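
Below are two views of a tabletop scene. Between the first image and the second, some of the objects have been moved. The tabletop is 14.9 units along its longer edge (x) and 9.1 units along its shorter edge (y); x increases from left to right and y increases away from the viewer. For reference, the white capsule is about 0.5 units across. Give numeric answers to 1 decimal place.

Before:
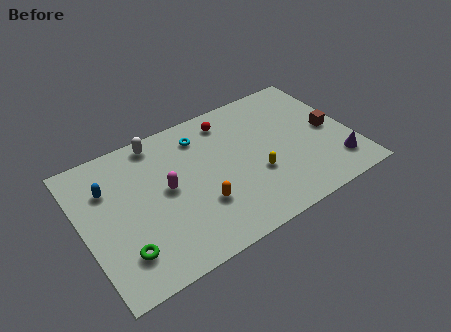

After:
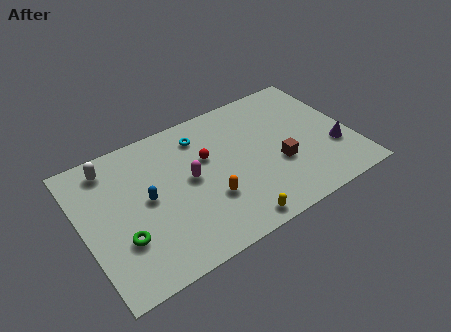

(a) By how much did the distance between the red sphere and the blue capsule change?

-3.4

They were about 7.0 units apart before and 3.6 after — 3.4 units closer together.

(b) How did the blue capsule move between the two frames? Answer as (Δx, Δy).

(1.9, -1.7)

The blue capsule started near (1.6, 6.4) and ended near (3.5, 4.7).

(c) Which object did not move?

the cyan torus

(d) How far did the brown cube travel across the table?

3.3

From (13.8, 4.4) to (10.7, 3.4), the brown cube covered √(3.1² + 1.0²) ≈ 3.3 units.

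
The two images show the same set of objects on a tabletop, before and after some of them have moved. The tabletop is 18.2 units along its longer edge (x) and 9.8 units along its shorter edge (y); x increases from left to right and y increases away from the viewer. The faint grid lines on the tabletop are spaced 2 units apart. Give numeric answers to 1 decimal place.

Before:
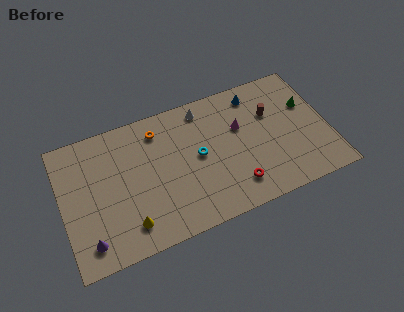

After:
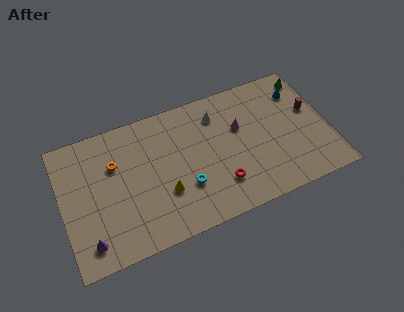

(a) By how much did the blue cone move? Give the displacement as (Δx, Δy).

(3.0, -0.8)

The blue cone was at about (13.6, 8.3) and moved to about (16.6, 7.5).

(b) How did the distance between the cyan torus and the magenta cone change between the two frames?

+1.9

They were about 3.2 units apart before and 5.1 after — 1.9 units further apart.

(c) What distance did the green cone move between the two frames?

2.1

The green cone was near (17.0, 6.3) before and (17.4, 8.4) after, so it travelled √(0.4² + 2.1²) ≈ 2.1 units.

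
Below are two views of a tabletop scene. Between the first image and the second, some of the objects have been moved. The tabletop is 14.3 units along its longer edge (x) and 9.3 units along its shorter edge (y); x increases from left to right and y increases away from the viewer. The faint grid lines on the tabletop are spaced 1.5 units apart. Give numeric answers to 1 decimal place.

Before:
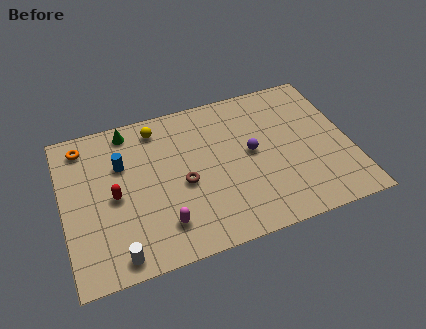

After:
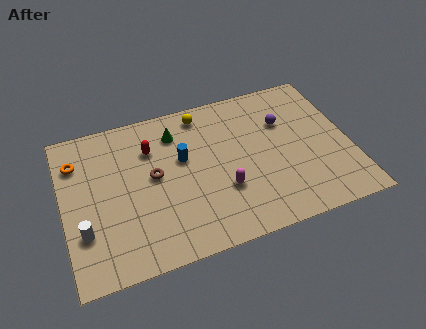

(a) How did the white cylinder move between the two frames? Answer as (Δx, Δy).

(-1.5, 1.8)

From the two frames, the white cylinder sits at roughly (2.4, 1.0) before and (0.9, 2.8) after.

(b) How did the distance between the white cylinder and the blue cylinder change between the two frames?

+0.6

The distance was about 5.2 in the first image and 5.8 in the second, so they moved 0.6 units further apart.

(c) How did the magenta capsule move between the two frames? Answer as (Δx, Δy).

(3.1, 1.1)

The magenta capsule started near (4.7, 2.0) and ended near (7.8, 3.1).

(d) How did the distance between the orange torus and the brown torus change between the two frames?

-1.8

The distance was about 6.0 in the first image and 4.2 in the second, so they moved 1.8 units closer together.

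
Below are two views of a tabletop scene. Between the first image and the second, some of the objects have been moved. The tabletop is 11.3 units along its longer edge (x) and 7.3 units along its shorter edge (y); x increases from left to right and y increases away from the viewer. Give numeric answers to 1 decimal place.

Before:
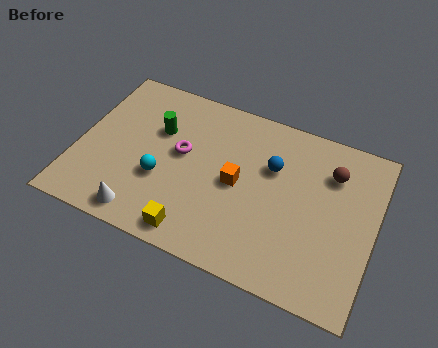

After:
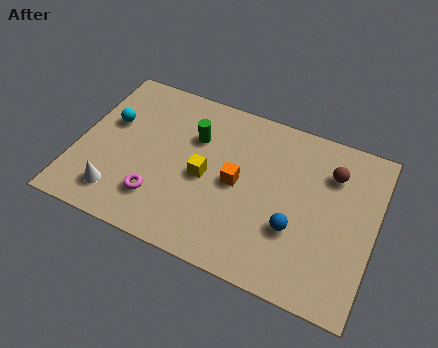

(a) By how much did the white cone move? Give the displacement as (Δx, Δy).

(-1.0, 0.5)

From the two frames, the white cone sits at roughly (2.8, 0.9) before and (1.8, 1.4) after.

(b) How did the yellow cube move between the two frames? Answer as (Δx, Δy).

(0.1, 2.5)

The yellow cube started near (4.8, 0.9) and ended near (4.9, 3.4).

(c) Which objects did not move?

the brown sphere and the orange cube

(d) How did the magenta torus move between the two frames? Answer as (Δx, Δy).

(-0.6, -2.3)

The magenta torus was at about (3.9, 4.1) and moved to about (3.3, 1.8).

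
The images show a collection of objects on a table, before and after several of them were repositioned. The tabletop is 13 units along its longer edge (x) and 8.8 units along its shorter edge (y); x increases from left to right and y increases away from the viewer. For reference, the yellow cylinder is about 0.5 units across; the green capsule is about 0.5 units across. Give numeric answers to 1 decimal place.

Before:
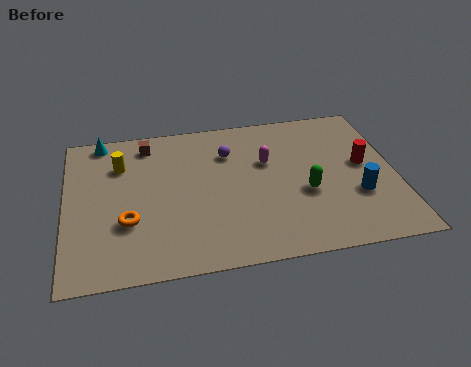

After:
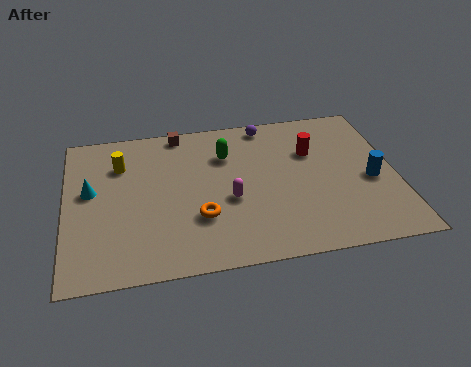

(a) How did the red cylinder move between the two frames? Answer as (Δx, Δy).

(-2.0, 1.1)

From the two frames, the red cylinder sits at roughly (11.8, 4.8) before and (9.8, 5.9) after.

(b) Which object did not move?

the yellow cylinder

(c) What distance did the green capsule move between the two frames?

4.1

The green capsule moved from about (9.4, 3.5) to (6.4, 6.3), a distance of √(3.0² + 2.8²) ≈ 4.1.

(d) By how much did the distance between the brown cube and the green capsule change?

-4.8

They were about 7.3 units apart before and 2.5 after — 4.8 units closer together.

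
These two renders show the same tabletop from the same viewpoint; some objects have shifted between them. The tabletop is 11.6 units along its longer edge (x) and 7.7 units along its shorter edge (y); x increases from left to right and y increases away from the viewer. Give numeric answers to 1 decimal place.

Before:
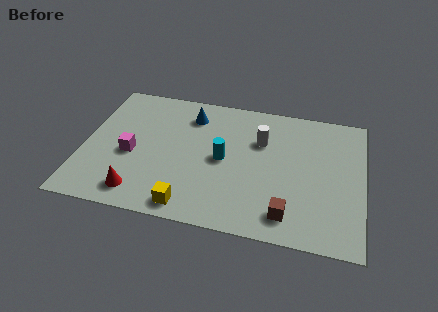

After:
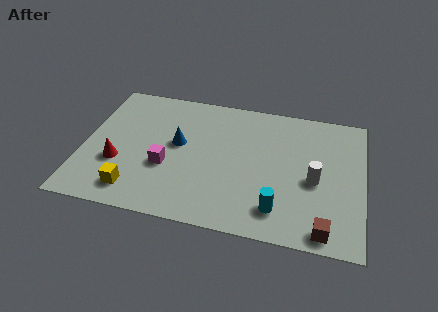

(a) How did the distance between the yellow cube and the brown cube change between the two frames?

+3.8

Before: roughly 4.0 units apart; after: 7.8. That's 3.8 units further apart.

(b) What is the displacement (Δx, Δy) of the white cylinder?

(2.3, -1.8)

The white cylinder started near (7.3, 5.2) and ended near (9.6, 3.4).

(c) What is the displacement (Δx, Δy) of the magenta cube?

(1.5, -0.4)

From the two frames, the magenta cube sits at roughly (2.0, 3.3) before and (3.5, 2.9) after.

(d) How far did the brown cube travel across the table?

1.6

From (8.6, 1.3) to (10.1, 0.8), the brown cube covered √(1.5² + 0.5²) ≈ 1.6 units.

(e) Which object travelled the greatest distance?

the cyan cylinder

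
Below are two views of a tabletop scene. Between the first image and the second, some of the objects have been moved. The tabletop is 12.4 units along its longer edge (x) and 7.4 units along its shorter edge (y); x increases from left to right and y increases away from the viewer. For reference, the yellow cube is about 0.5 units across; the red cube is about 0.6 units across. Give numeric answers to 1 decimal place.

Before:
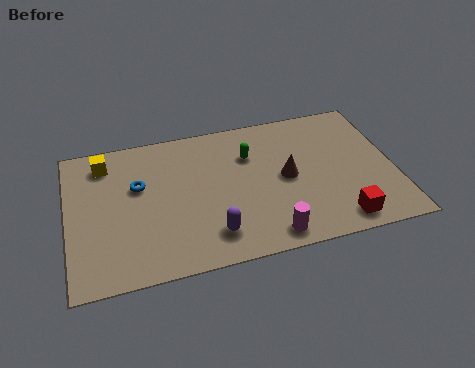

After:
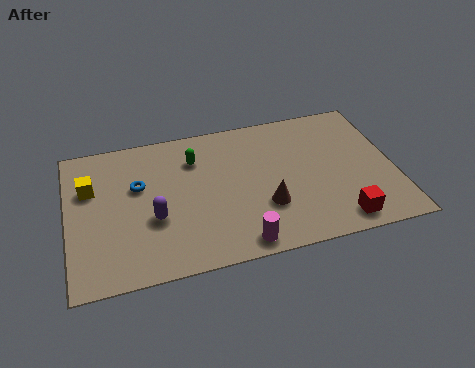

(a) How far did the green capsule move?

2.1

From (7.0, 5.2) to (4.9, 5.5), the green capsule covered √(2.1² + 0.3²) ≈ 2.1 units.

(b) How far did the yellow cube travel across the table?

1.3

From (1.5, 6.1) to (0.9, 4.9), the yellow cube covered √(0.6² + 1.2²) ≈ 1.3 units.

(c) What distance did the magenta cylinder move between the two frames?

1.1

The magenta cylinder was near (7.4, 0.9) before and (6.3, 0.8) after, so it travelled √(1.1² + 0.1²) ≈ 1.1 units.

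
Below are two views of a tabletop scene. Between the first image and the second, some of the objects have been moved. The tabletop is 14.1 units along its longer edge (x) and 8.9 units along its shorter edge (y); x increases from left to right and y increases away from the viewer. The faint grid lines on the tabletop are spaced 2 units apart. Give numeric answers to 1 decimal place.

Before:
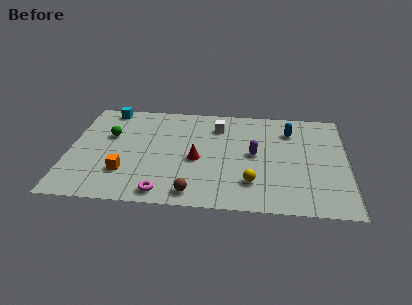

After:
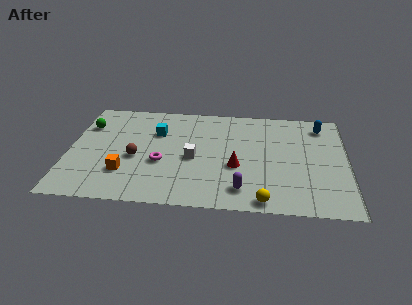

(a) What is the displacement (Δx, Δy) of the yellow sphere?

(0.6, -1.4)

The yellow sphere started near (9.3, 2.2) and ended near (9.9, 0.8).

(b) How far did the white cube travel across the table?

3.1

From (7.5, 6.9) to (6.3, 4.0), the white cube covered √(1.2² + 2.9²) ≈ 3.1 units.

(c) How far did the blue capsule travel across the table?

1.7

From (11.2, 6.8) to (12.8, 7.4), the blue capsule covered √(1.6² + 0.6²) ≈ 1.7 units.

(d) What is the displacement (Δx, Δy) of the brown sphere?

(-3.0, 2.7)

The brown sphere started near (6.4, 1.1) and ended near (3.4, 3.8).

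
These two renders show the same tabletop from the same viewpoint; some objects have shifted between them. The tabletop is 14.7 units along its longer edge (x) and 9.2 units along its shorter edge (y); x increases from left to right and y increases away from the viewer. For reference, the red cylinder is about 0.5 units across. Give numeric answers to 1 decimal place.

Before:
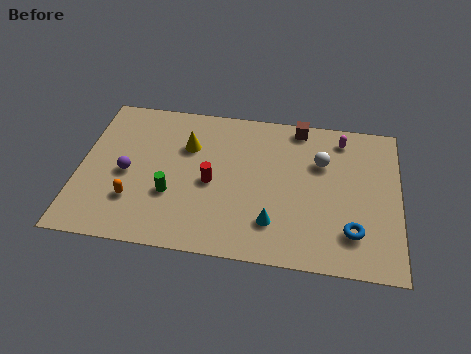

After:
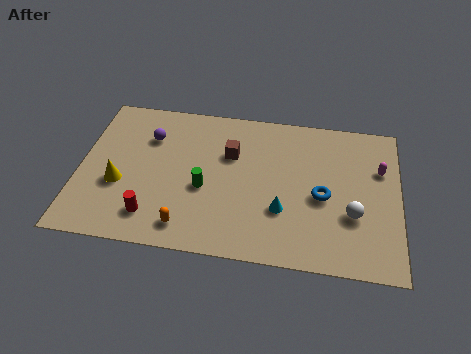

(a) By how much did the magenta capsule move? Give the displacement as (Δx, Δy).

(1.8, -1.7)

From the two frames, the magenta capsule sits at roughly (12.0, 7.8) before and (13.8, 6.1) after.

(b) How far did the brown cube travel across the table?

3.8

From (10.0, 8.3) to (6.9, 6.1), the brown cube covered √(3.1² + 2.2²) ≈ 3.8 units.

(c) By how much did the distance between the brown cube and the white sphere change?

+4.0

They were about 2.4 units apart before and 6.4 after — 4.0 units further apart.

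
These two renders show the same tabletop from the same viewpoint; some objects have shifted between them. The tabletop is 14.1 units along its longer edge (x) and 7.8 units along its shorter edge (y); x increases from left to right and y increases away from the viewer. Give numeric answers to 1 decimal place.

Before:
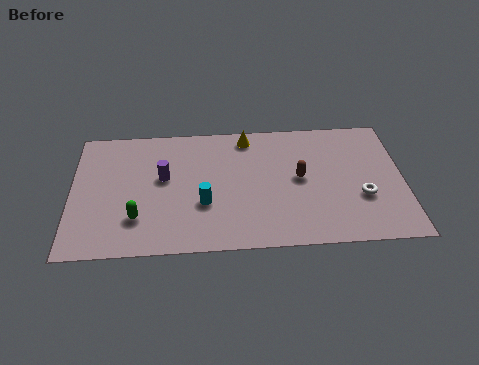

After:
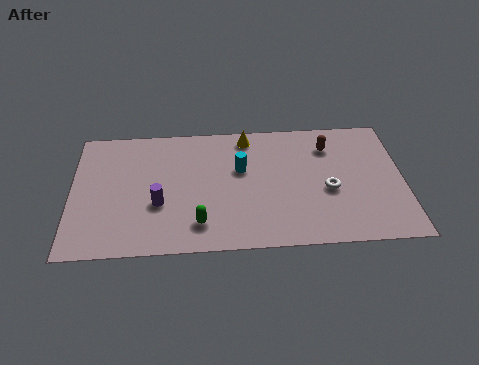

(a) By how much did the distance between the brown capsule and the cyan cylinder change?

-0.3

They were about 4.3 units apart before and 4.0 after — 0.3 units closer together.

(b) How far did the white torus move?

1.5

The white torus moved from about (12.3, 2.8) to (10.9, 3.3), a distance of √(1.4² + 0.5²) ≈ 1.5.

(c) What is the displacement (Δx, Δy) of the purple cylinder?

(-0.2, -1.6)

The purple cylinder was at about (3.9, 4.5) and moved to about (3.7, 2.9).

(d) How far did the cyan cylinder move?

2.6

The cyan cylinder moved from about (5.6, 2.8) to (7.2, 4.8), a distance of √(1.6² + 2.0²) ≈ 2.6.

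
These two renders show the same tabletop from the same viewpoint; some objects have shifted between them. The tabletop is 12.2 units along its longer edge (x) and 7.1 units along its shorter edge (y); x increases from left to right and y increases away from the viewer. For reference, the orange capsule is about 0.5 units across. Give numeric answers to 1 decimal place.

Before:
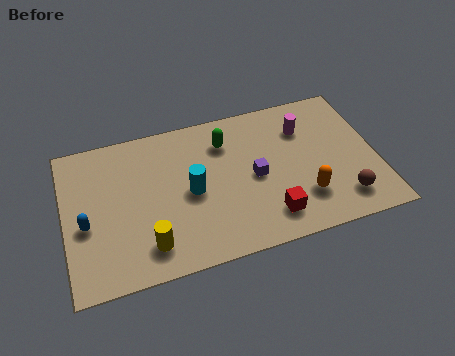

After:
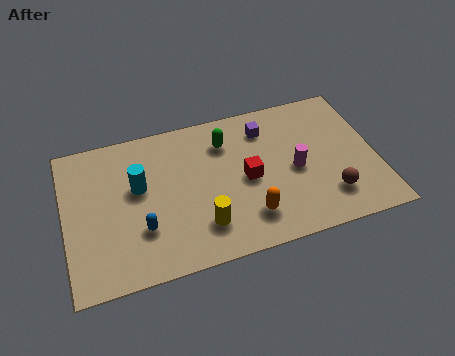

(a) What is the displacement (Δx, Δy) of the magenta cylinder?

(-0.5, -1.9)

The magenta cylinder was at about (9.5, 5.2) and moved to about (9.0, 3.3).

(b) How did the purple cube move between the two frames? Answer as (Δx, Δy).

(0.6, 2.2)

The purple cube was at about (7.4, 3.4) and moved to about (8.0, 5.6).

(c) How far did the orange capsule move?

2.2

The orange capsule was near (9.2, 1.9) before and (7.0, 1.6) after, so it travelled √(2.2² + 0.3²) ≈ 2.2 units.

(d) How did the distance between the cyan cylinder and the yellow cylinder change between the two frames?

+0.7

The distance was about 2.7 in the first image and 3.4 in the second, so they moved 0.7 units further apart.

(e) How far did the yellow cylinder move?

2.1

The yellow cylinder moved from about (3.1, 1.4) to (5.2, 1.7), a distance of √(2.1² + 0.3²) ≈ 2.1.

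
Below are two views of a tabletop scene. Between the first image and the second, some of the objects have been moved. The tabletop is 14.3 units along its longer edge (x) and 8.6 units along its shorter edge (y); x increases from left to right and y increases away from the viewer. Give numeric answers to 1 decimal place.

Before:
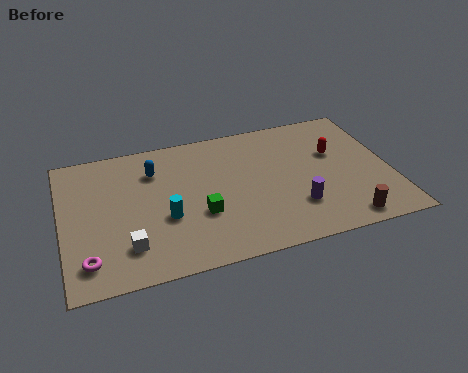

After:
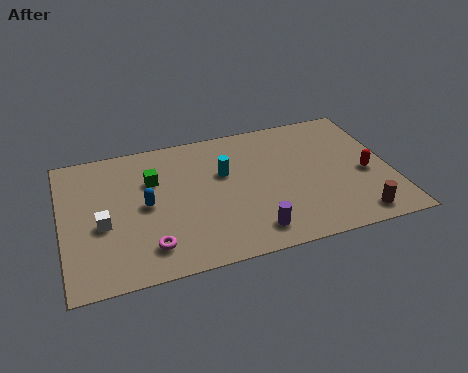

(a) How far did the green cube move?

3.3

From (5.9, 3.1) to (4.0, 5.8), the green cube covered √(1.9² + 2.7²) ≈ 3.3 units.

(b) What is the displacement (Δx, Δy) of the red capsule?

(1.2, -1.7)

The red capsule was at about (12.0, 5.4) and moved to about (13.2, 3.7).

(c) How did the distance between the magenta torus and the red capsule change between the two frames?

-1.8

Before: roughly 11.6 units apart; after: 9.8. That's 1.8 units closer together.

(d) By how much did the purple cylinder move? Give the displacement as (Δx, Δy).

(-2.0, -1.0)

The purple cylinder was at about (10.0, 2.4) and moved to about (8.0, 1.4).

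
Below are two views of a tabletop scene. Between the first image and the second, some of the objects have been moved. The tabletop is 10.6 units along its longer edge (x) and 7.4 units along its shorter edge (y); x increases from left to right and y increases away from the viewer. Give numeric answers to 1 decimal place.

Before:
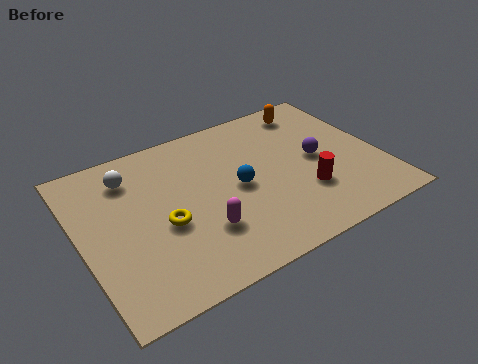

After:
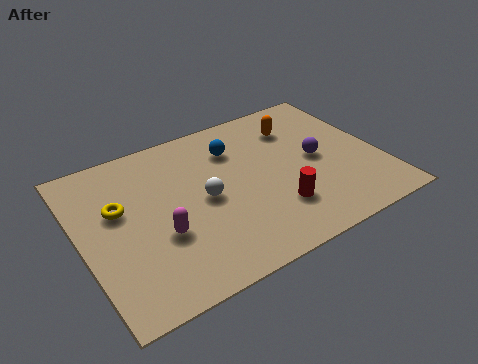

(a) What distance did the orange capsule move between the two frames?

1.0

The orange capsule moved from about (8.7, 6.3) to (8.0, 5.6), a distance of √(0.7² + 0.7²) ≈ 1.0.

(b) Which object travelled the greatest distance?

the white sphere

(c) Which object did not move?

the purple sphere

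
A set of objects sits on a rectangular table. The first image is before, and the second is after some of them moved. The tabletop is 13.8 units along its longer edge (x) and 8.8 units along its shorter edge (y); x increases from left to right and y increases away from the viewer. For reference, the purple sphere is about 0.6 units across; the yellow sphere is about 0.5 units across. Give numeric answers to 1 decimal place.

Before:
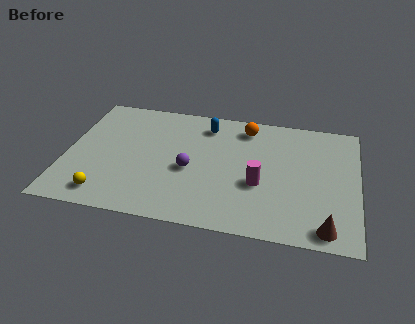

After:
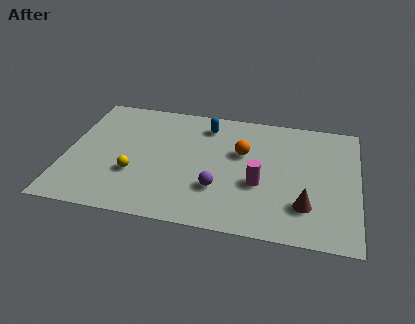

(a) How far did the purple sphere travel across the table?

1.8

The purple sphere was near (5.9, 3.8) before and (7.3, 2.7) after, so it travelled √(1.4² + 1.1²) ≈ 1.8 units.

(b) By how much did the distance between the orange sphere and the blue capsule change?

+0.6

Before: roughly 1.9 units apart; after: 2.5. That's 0.6 units further apart.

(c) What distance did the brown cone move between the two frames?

1.6

The brown cone was near (12.4, 1.0) before and (11.4, 2.3) after, so it travelled √(1.0² + 1.3²) ≈ 1.6 units.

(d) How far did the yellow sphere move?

2.1

The yellow sphere was near (2.1, 1.3) before and (3.3, 3.0) after, so it travelled √(1.2² + 1.7²) ≈ 2.1 units.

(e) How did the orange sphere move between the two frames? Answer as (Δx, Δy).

(-0.1, -1.9)

The orange sphere was at about (8.4, 7.4) and moved to about (8.3, 5.5).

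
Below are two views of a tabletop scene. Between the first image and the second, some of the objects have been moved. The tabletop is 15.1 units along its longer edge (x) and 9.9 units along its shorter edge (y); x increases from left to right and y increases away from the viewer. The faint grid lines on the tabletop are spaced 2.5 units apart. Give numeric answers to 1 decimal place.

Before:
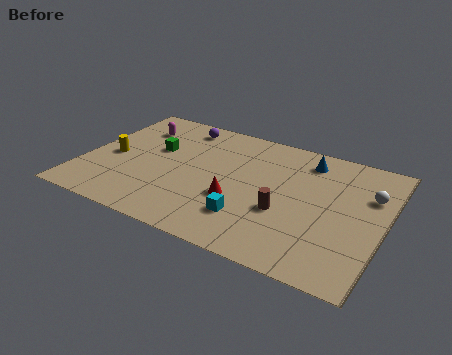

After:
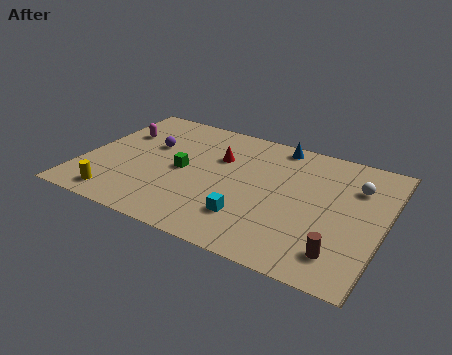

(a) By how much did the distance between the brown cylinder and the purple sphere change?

+3.4

They were about 7.7 units apart before and 11.1 after — 3.4 units further apart.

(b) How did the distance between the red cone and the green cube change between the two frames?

-2.7

They were about 5.1 units apart before and 2.4 after — 2.7 units closer together.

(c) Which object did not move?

the cyan cube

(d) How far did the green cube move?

2.0

The green cube moved from about (3.4, 6.0) to (5.0, 4.8), a distance of √(1.6² + 1.2²) ≈ 2.0.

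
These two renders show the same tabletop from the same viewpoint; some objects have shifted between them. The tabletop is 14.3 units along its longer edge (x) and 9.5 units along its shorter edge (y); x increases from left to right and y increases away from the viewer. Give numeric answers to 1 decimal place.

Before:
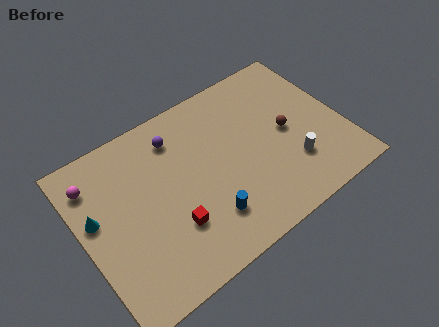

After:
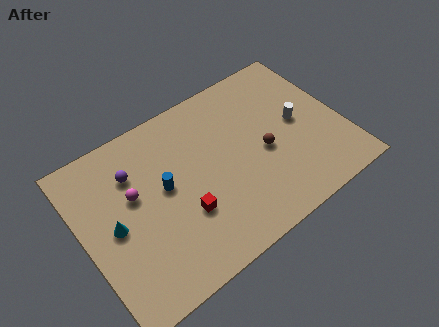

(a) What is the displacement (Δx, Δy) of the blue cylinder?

(-1.8, 2.9)

The blue cylinder was at about (6.3, 2.3) and moved to about (4.5, 5.2).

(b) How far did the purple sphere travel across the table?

2.6

The purple sphere was near (5.6, 7.6) before and (3.1, 6.9) after, so it travelled √(2.5² + 0.7²) ≈ 2.6 units.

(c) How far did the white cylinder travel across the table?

2.3

The white cylinder was near (11.2, 2.7) before and (12.0, 4.9) after, so it travelled √(0.8² + 2.2²) ≈ 2.3 units.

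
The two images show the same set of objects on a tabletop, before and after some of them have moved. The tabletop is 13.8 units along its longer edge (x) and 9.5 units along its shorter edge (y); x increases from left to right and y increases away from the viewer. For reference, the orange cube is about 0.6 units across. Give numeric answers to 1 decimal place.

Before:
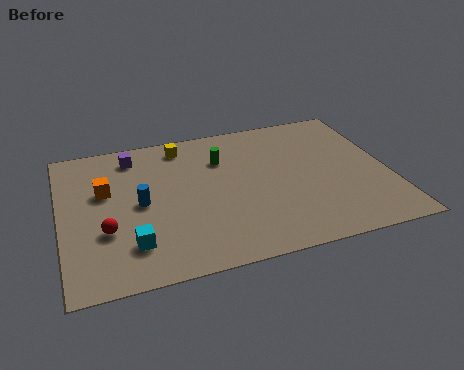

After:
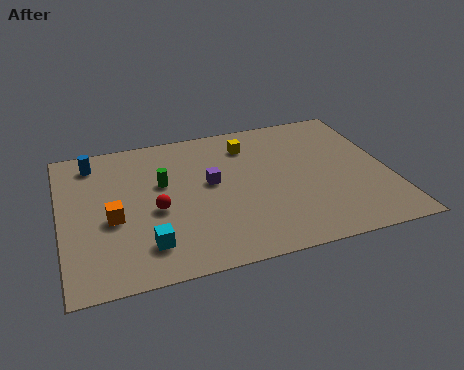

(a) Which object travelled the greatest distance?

the purple cube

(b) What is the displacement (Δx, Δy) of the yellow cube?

(2.8, -0.7)

The yellow cube started near (5.3, 8.2) and ended near (8.1, 7.5).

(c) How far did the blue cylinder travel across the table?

3.8

The blue cylinder was near (3.3, 4.7) before and (1.5, 8.0) after, so it travelled √(1.8² + 3.3²) ≈ 3.8 units.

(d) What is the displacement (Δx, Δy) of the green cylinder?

(-2.6, -1.0)

From the two frames, the green cylinder sits at roughly (6.9, 6.8) before and (4.3, 5.8) after.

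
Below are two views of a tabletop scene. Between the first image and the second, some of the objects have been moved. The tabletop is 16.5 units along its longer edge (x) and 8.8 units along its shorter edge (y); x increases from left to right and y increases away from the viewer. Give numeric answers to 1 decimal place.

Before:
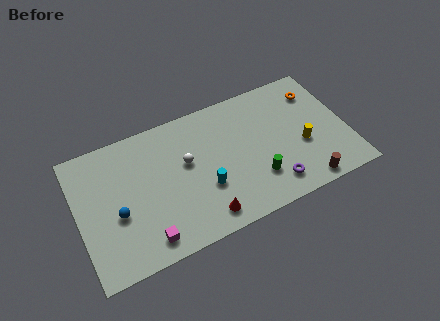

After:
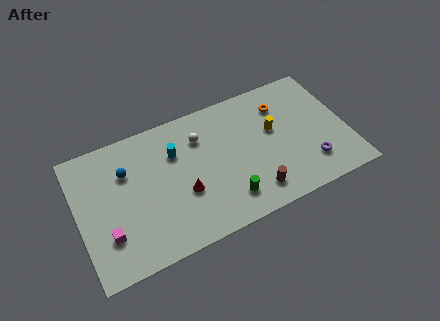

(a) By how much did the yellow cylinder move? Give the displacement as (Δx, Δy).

(-1.6, 1.7)

The yellow cylinder was at about (13.7, 3.5) and moved to about (12.1, 5.2).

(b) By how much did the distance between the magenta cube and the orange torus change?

-0.5

The distance was about 12.5 in the first image and 12.0 in the second, so they moved 0.5 units closer together.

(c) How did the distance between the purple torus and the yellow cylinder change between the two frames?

+0.8

Before: roughly 2.8 units apart; after: 3.6. That's 0.8 units further apart.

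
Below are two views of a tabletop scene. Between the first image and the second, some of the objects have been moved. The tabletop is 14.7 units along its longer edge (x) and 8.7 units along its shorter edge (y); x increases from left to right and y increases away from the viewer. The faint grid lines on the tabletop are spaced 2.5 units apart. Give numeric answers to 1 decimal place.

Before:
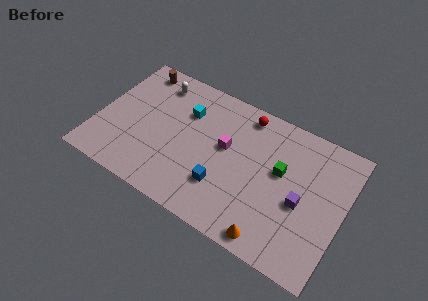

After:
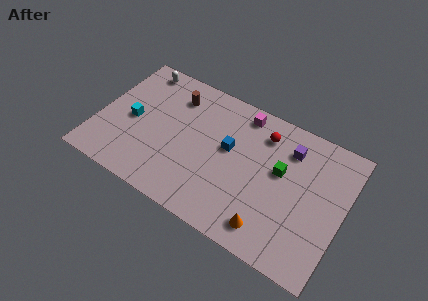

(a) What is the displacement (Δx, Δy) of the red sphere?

(1.2, -0.7)

The red sphere started near (8.4, 7.6) and ended near (9.6, 6.9).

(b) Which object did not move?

the green cube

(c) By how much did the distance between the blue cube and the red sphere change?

-2.5

They were about 5.1 units apart before and 2.6 after — 2.5 units closer together.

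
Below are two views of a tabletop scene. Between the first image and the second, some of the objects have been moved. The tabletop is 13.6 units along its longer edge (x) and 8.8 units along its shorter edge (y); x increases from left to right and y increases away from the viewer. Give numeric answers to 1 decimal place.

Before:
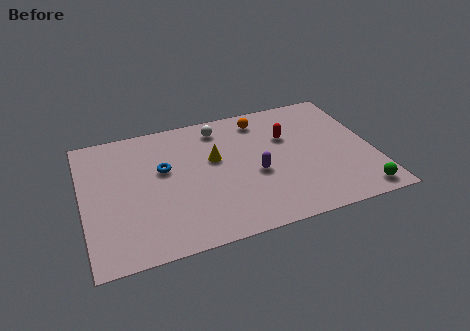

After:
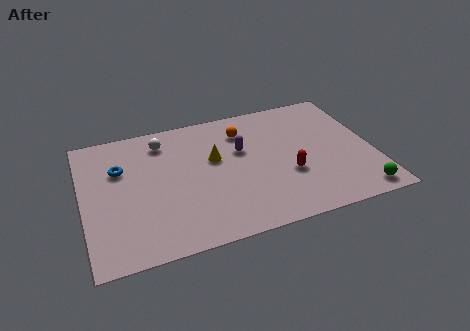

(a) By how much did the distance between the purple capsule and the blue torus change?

+1.2

The distance was about 4.5 in the first image and 5.7 in the second, so they moved 1.2 units further apart.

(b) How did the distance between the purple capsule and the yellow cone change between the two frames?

-1.1

They were about 2.4 units apart before and 1.3 after — 1.1 units closer together.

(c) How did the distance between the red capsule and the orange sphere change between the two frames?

+2.1

They were about 1.9 units apart before and 4.0 after — 2.1 units further apart.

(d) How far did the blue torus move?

2.1

The blue torus was near (3.8, 5.3) before and (1.8, 5.9) after, so it travelled √(2.0² + 0.6²) ≈ 2.1 units.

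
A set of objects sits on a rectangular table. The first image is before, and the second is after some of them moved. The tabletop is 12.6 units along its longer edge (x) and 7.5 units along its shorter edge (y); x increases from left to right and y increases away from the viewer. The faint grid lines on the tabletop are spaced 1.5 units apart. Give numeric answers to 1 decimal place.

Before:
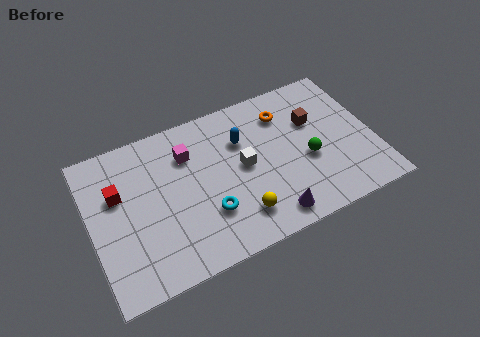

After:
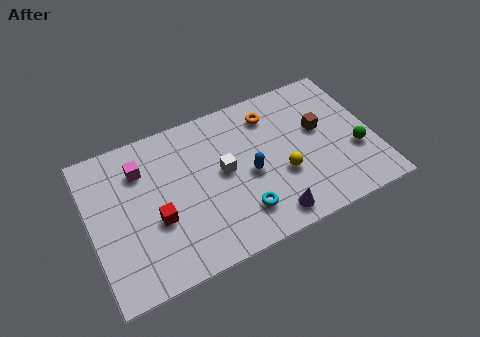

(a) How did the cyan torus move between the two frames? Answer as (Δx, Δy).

(1.4, -0.6)

The cyan torus started near (5.0, 2.3) and ended near (6.4, 1.7).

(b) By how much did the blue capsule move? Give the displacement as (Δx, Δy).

(0.1, -1.8)

The blue capsule was at about (6.9, 5.2) and moved to about (7.0, 3.4).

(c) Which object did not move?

the purple cone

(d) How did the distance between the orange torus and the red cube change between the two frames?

-1.4

Before: roughly 7.7 units apart; after: 6.3. That's 1.4 units closer together.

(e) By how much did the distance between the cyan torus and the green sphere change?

+0.7

They were about 4.7 units apart before and 5.4 after — 0.7 units further apart.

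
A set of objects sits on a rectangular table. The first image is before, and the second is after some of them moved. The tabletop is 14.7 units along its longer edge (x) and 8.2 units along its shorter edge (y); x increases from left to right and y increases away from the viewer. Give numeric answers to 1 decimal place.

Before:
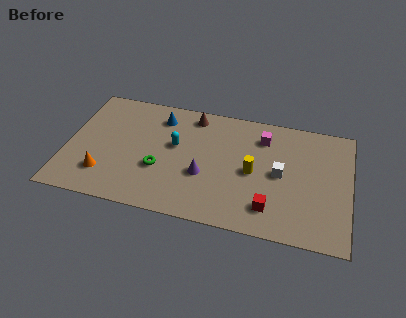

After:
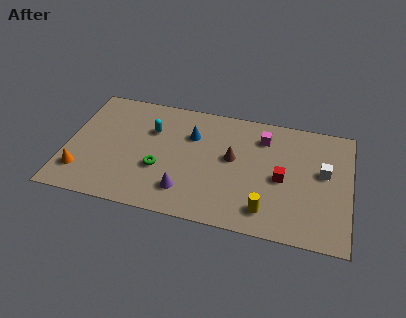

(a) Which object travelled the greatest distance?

the brown cone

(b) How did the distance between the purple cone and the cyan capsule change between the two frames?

+2.0

They were about 2.3 units apart before and 4.3 after — 2.0 units further apart.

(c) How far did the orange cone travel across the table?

1.2

The orange cone moved from about (2.1, 2.0) to (0.9, 1.9), a distance of √(1.2² + 0.1²) ≈ 1.2.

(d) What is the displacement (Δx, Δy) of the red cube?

(0.5, 2.1)

The red cube started near (10.7, 1.7) and ended near (11.2, 3.8).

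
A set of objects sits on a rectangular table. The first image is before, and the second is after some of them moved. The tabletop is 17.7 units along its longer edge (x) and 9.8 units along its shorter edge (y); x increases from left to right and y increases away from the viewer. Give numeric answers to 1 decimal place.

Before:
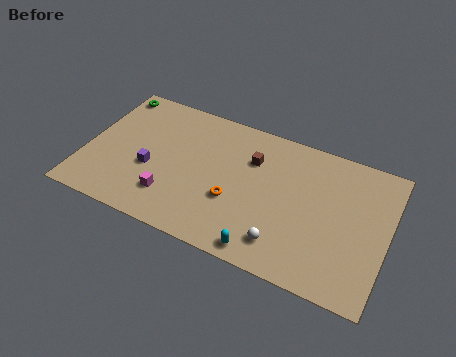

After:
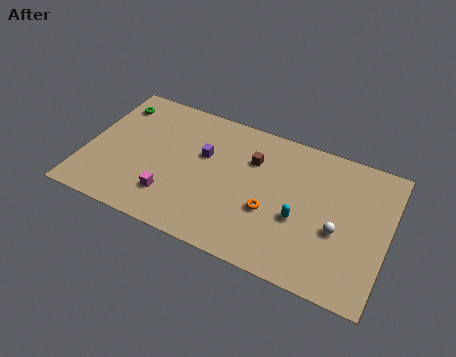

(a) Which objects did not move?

the brown cube and the magenta cube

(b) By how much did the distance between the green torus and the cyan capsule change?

-0.5

Before: roughly 12.7 units apart; after: 12.2. That's 0.5 units closer together.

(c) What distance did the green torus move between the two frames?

0.9

The green torus moved from about (0.9, 8.7) to (1.2, 7.9), a distance of √(0.3² + 0.8²) ≈ 0.9.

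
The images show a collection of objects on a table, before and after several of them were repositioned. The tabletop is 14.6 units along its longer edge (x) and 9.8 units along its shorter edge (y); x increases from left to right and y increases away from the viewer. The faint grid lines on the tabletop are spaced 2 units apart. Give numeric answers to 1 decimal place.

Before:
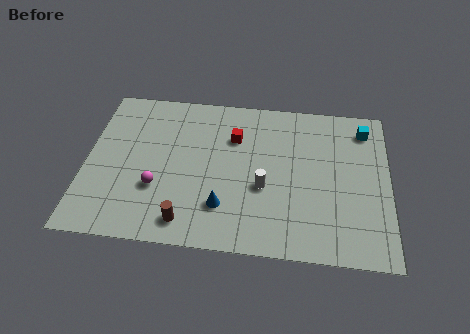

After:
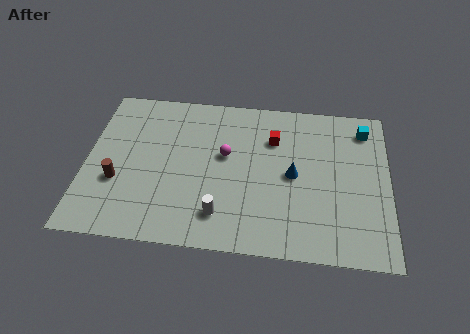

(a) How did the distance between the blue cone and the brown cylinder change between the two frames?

+6.5

Before: roughly 2.0 units apart; after: 8.5. That's 6.5 units further apart.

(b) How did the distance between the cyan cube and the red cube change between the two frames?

-1.9

Before: roughly 6.4 units apart; after: 4.5. That's 1.9 units closer together.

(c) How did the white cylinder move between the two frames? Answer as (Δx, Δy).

(-2.0, -1.9)

The white cylinder started near (8.6, 3.9) and ended near (6.6, 2.0).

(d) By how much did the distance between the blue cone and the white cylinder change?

+2.0

Before: roughly 2.4 units apart; after: 4.4. That's 2.0 units further apart.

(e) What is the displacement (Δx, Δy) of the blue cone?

(3.3, 2.3)

The blue cone was at about (6.7, 2.5) and moved to about (10.0, 4.8).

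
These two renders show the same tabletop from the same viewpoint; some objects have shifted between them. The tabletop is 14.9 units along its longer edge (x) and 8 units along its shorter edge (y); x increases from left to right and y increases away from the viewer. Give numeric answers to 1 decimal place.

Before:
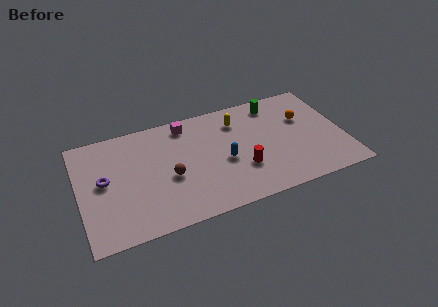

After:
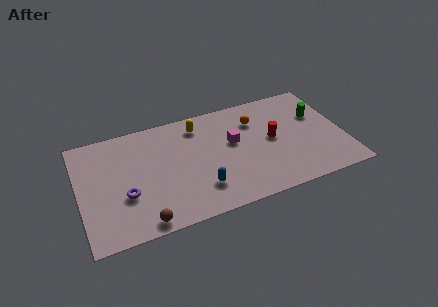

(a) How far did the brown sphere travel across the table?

3.1

From (5.0, 3.4) to (3.3, 0.8), the brown sphere covered √(1.7² + 2.6²) ≈ 3.1 units.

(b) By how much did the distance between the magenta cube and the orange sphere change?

-5.0

Before: roughly 6.8 units apart; after: 1.8. That's 5.0 units closer together.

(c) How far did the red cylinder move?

2.5

The red cylinder was near (9.0, 2.6) before and (10.9, 4.2) after, so it travelled √(1.9² + 1.6²) ≈ 2.5 units.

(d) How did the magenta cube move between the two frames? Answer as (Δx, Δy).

(2.5, -2.2)

From the two frames, the magenta cube sits at roughly (6.2, 6.9) before and (8.7, 4.7) after.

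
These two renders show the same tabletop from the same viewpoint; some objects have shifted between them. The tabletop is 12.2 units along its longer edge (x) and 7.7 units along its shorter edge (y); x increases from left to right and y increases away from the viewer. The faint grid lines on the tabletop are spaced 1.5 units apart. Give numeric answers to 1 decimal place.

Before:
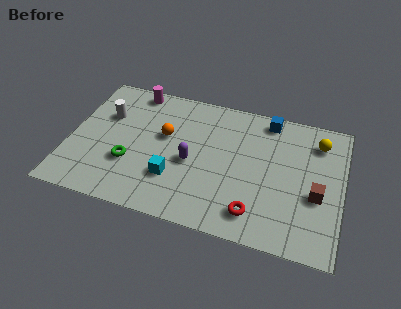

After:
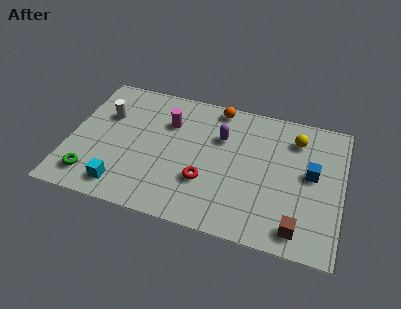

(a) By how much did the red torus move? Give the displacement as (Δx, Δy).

(-2.3, 1.1)

The red torus was at about (8.5, 1.4) and moved to about (6.2, 2.5).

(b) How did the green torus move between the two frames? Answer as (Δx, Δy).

(-1.6, -1.2)

The green torus was at about (2.8, 2.6) and moved to about (1.2, 1.4).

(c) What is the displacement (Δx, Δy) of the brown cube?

(-0.7, -2.0)

From the two frames, the brown cube sits at roughly (11.1, 3.1) before and (10.4, 1.1) after.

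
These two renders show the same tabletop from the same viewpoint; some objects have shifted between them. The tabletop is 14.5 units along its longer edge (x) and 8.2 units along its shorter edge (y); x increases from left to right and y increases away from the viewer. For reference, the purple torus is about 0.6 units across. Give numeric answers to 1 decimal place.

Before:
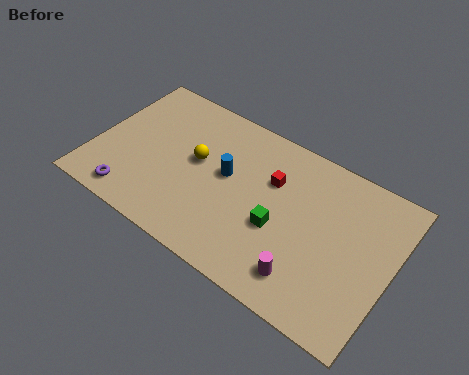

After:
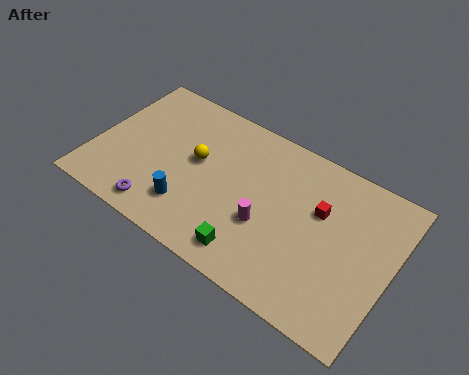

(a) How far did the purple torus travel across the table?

1.4

From (2.3, 1.1) to (3.7, 1.1), the purple torus covered √(1.4² + 0.0²) ≈ 1.4 units.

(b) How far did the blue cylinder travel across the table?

3.0

The blue cylinder was near (6.4, 4.6) before and (5.0, 2.0) after, so it travelled √(1.4² + 2.6²) ≈ 3.0 units.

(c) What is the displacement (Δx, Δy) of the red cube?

(2.4, -0.3)

The red cube was at about (8.5, 5.5) and moved to about (10.9, 5.2).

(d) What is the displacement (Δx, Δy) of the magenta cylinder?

(-2.2, 1.5)

From the two frames, the magenta cylinder sits at roughly (10.8, 1.6) before and (8.6, 3.1) after.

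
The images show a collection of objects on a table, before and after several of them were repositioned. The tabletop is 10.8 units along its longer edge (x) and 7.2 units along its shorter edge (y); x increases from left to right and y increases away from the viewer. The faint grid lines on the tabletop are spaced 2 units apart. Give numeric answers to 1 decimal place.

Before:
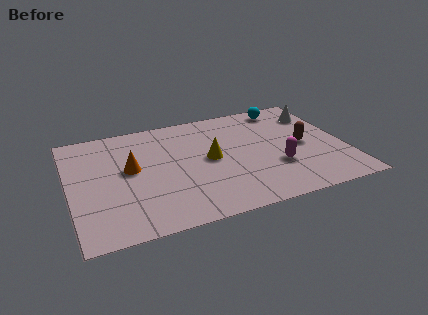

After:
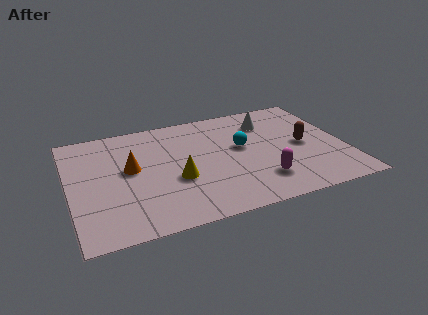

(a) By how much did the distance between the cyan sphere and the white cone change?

+0.4

The distance was about 1.4 in the first image and 1.8 in the second, so they moved 0.4 units further apart.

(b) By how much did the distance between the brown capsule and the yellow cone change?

+1.4

The distance was about 3.7 in the first image and 5.1 in the second, so they moved 1.4 units further apart.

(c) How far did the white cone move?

2.0

The white cone was near (10.0, 5.5) before and (8.0, 5.5) after, so it travelled √(2.0² + 0.0²) ≈ 2.0 units.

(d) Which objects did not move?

the brown capsule and the orange cone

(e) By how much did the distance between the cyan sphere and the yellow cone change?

-1.2

The distance was about 4.2 in the first image and 3.0 in the second, so they moved 1.2 units closer together.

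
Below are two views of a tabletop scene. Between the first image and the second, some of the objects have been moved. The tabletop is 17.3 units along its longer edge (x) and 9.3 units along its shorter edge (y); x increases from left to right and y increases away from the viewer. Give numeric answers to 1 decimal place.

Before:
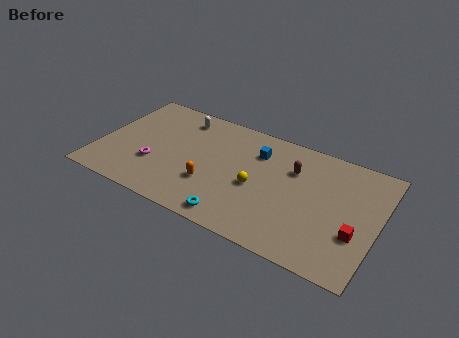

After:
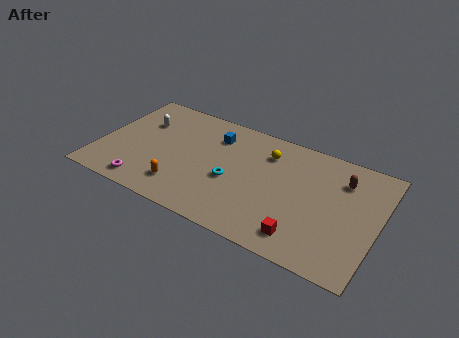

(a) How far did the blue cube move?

2.7

The blue cube was near (9.6, 6.9) before and (6.9, 7.1) after, so it travelled √(2.7² + 0.2²) ≈ 2.7 units.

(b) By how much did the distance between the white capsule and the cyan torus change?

-1.4

Before: roughly 8.0 units apart; after: 6.6. That's 1.4 units closer together.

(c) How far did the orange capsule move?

2.0

The orange capsule moved from about (7.2, 3.0) to (5.5, 2.0), a distance of √(1.7² + 1.0²) ≈ 2.0.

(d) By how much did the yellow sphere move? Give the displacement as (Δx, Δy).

(0.3, 3.0)

From the two frames, the yellow sphere sits at roughly (9.9, 4.1) before and (10.2, 7.1) after.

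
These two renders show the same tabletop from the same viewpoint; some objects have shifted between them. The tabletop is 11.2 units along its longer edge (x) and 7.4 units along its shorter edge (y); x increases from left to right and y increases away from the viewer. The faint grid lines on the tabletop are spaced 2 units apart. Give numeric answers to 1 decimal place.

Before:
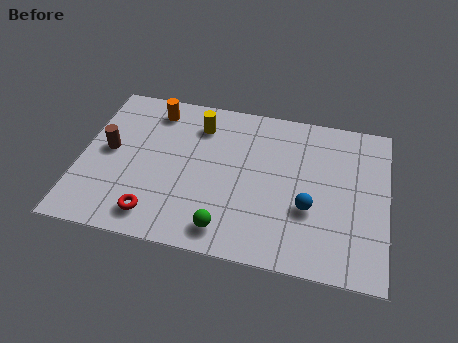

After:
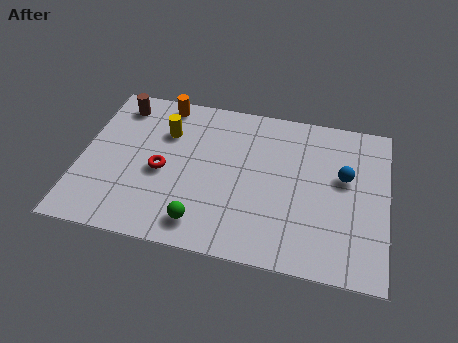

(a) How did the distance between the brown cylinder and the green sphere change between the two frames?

+0.7

They were about 5.3 units apart before and 6.0 after — 0.7 units further apart.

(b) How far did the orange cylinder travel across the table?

0.5

The orange cylinder was near (2.5, 6.2) before and (2.8, 6.6) after, so it travelled √(0.3² + 0.4²) ≈ 0.5 units.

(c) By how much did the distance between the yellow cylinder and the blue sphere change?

+1.4

The distance was about 5.2 in the first image and 6.6 in the second, so they moved 1.4 units further apart.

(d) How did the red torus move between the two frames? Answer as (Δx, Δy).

(0.1, 2.1)

The red torus was at about (2.9, 1.2) and moved to about (3.0, 3.3).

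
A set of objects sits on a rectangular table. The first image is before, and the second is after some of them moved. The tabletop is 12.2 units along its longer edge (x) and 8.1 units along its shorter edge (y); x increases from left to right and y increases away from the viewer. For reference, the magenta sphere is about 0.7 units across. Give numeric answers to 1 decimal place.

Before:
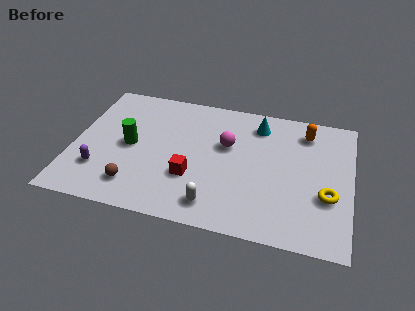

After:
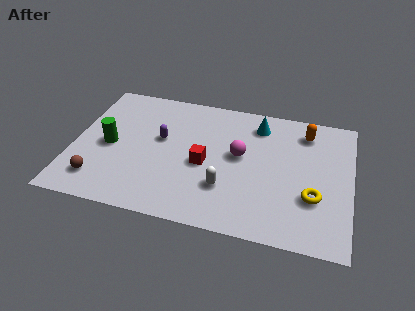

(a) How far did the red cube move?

1.0

The red cube was near (5.3, 2.7) before and (5.8, 3.6) after, so it travelled √(0.5² + 0.9²) ≈ 1.0 units.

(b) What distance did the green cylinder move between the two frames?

0.9

From (2.5, 4.0) to (1.6, 3.8), the green cylinder covered √(0.9² + 0.2²) ≈ 0.9 units.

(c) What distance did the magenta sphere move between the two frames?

0.8

From (6.7, 5.0) to (7.3, 4.5), the magenta sphere covered √(0.6² + 0.5²) ≈ 0.8 units.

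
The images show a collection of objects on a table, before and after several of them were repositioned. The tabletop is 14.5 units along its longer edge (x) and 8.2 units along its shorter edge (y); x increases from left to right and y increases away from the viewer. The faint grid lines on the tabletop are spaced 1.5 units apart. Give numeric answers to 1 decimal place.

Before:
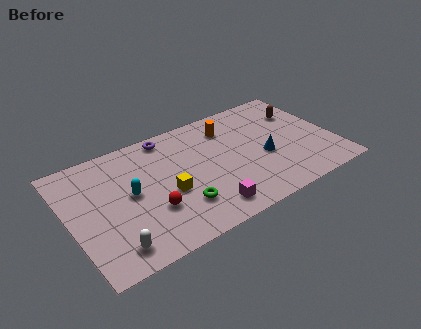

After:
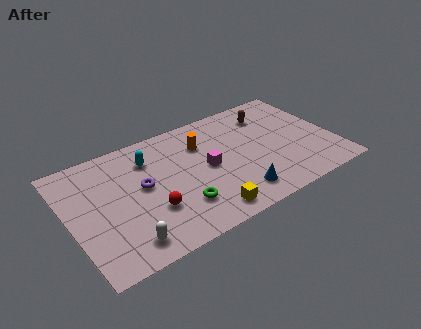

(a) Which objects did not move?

the red sphere and the green torus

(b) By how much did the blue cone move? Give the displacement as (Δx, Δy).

(-1.9, -1.9)

The blue cone started near (10.6, 3.4) and ended near (8.7, 1.5).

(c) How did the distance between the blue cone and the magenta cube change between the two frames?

-1.3

They were about 4.2 units apart before and 2.9 after — 1.3 units closer together.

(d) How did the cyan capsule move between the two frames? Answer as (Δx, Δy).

(1.3, 1.9)

The cyan capsule started near (3.3, 4.3) and ended near (4.6, 6.2).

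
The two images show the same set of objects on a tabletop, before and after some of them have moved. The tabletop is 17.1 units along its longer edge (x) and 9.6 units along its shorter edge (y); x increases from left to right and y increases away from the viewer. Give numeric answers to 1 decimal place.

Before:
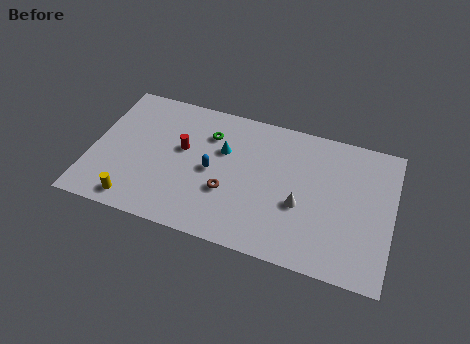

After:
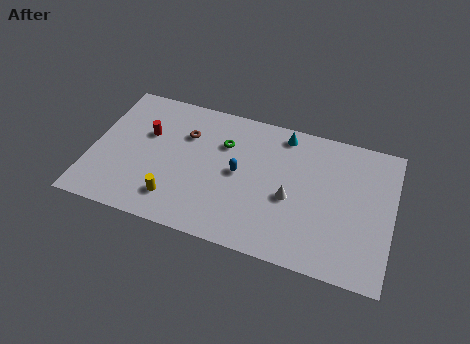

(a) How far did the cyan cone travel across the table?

4.0

From (7.4, 6.2) to (10.7, 8.4), the cyan cone covered √(3.3² + 2.2²) ≈ 4.0 units.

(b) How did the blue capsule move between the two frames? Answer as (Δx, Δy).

(1.5, 0.3)

The blue capsule started near (6.9, 4.6) and ended near (8.4, 4.9).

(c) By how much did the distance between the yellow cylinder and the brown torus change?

-0.9

They were about 5.6 units apart before and 4.7 after — 0.9 units closer together.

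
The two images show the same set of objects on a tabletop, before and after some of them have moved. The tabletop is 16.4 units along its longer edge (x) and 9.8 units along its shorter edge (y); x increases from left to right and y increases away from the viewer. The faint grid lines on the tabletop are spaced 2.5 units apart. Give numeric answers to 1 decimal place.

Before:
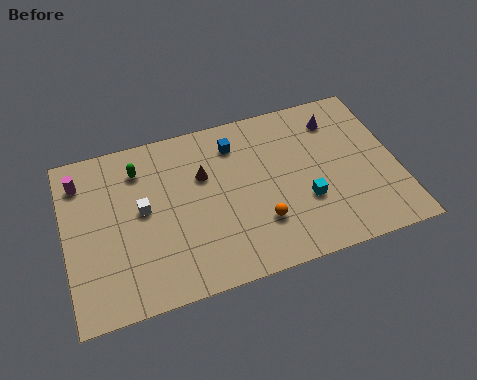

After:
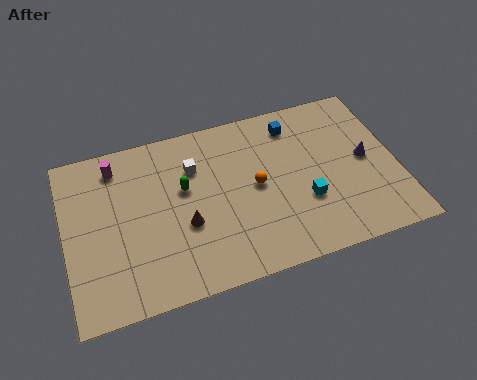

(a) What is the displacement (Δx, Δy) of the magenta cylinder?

(1.8, 0.4)

The magenta cylinder was at about (0.9, 7.8) and moved to about (2.7, 8.2).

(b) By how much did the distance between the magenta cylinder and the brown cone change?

-0.8

Before: roughly 6.2 units apart; after: 5.4. That's 0.8 units closer together.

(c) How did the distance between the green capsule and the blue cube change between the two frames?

+1.3

The distance was about 4.8 in the first image and 6.1 in the second, so they moved 1.3 units further apart.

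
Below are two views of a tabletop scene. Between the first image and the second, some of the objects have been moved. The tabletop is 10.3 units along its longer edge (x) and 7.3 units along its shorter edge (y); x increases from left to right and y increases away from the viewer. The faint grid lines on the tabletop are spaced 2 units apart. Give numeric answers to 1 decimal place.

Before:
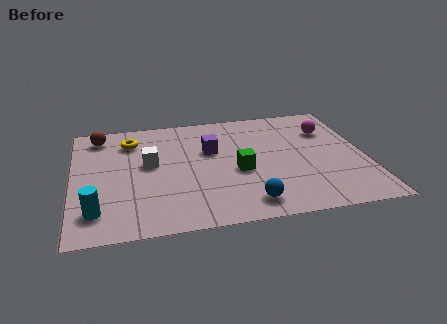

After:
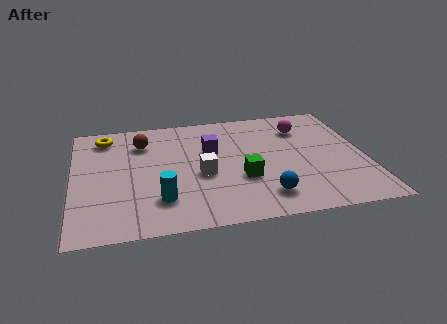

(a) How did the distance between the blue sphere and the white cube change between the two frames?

-1.8

Before: roughly 4.5 units apart; after: 2.7. That's 1.8 units closer together.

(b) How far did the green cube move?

0.5

From (5.8, 3.1) to (5.9, 2.6), the green cube covered √(0.1² + 0.5²) ≈ 0.5 units.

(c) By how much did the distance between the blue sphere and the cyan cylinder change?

-1.6

The distance was about 5.2 in the first image and 3.6 in the second, so they moved 1.6 units closer together.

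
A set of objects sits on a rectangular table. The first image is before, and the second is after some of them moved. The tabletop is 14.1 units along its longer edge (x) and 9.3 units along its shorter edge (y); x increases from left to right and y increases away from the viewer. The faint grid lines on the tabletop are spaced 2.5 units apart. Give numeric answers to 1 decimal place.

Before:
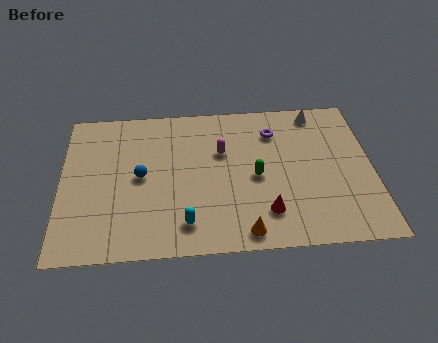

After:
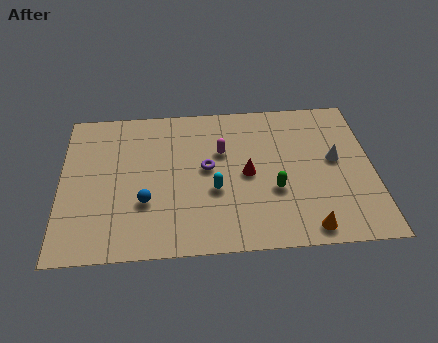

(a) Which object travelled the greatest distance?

the purple torus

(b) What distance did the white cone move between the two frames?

3.2

From (11.7, 8.2) to (12.4, 5.1), the white cone covered √(0.7² + 3.1²) ≈ 3.2 units.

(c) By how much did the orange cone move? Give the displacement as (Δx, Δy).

(2.8, 0.0)

From the two frames, the orange cone sits at roughly (8.2, 1.0) before and (11.0, 1.0) after.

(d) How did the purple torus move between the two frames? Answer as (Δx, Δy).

(-3.1, -2.1)

The purple torus started near (9.7, 7.1) and ended near (6.6, 5.0).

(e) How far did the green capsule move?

1.2

The green capsule moved from about (8.8, 4.3) to (9.6, 3.4), a distance of √(0.8² + 0.9²) ≈ 1.2.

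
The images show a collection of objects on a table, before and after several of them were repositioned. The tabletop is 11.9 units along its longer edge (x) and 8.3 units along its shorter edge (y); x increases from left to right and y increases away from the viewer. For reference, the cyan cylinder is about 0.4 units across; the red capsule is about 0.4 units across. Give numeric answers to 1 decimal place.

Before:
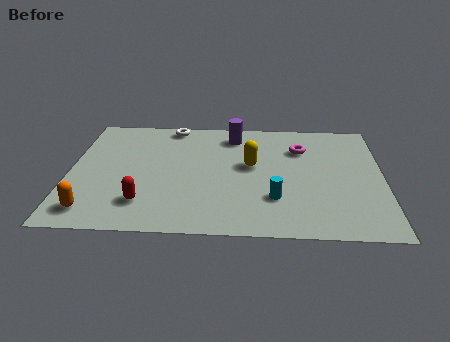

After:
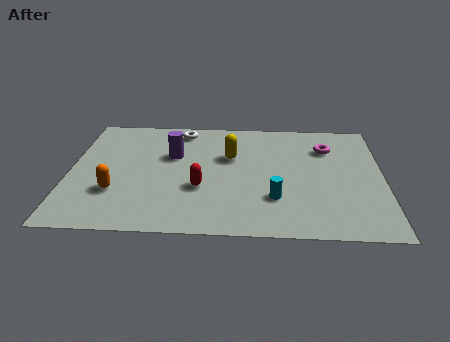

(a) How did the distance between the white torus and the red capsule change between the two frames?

-1.4

Before: roughly 5.7 units apart; after: 4.3. That's 1.4 units closer together.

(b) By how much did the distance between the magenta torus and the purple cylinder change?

+3.2

They were about 2.8 units apart before and 6.0 after — 3.2 units further apart.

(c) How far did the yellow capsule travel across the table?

1.0

The yellow capsule moved from about (6.9, 4.7) to (6.1, 5.3), a distance of √(0.8² + 0.6²) ≈ 1.0.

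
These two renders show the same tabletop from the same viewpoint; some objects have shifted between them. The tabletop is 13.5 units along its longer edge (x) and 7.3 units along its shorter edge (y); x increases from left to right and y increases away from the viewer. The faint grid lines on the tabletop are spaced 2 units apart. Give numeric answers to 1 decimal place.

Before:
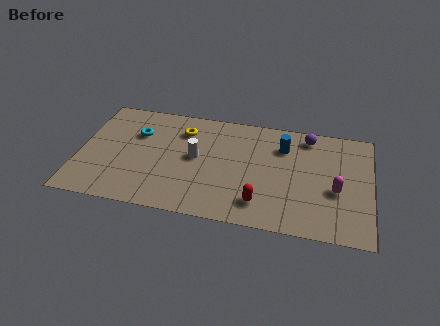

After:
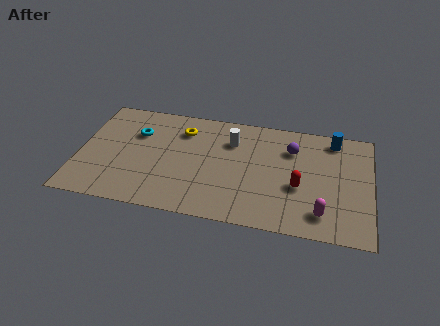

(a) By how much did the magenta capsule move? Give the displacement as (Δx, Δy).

(-0.6, -1.6)

The magenta capsule started near (11.9, 3.0) and ended near (11.3, 1.4).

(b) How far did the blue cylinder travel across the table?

2.5

The blue cylinder moved from about (9.4, 5.4) to (11.7, 6.3), a distance of √(2.3² + 0.9²) ≈ 2.5.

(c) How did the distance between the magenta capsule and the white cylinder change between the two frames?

-0.8

Before: roughly 6.6 units apart; after: 5.8. That's 0.8 units closer together.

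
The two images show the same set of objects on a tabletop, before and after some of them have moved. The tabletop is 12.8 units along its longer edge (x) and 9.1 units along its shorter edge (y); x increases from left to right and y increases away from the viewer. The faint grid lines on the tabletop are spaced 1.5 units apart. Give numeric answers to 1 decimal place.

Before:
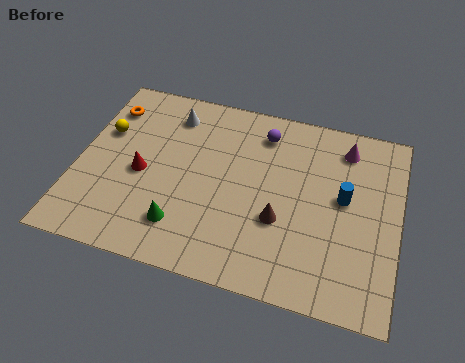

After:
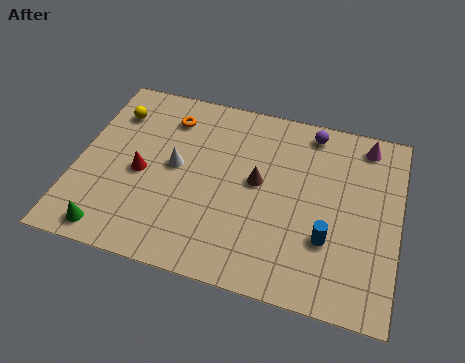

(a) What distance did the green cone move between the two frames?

2.9

From (4.4, 2.0) to (1.7, 1.0), the green cone covered √(2.7² + 1.0²) ≈ 2.9 units.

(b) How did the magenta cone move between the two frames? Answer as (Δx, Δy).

(0.8, 0.4)

From the two frames, the magenta cone sits at roughly (10.5, 7.5) before and (11.3, 7.9) after.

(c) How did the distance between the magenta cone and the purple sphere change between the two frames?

-1.1

The distance was about 3.3 in the first image and 2.2 in the second, so they moved 1.1 units closer together.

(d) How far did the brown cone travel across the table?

1.9

The brown cone moved from about (8.2, 3.3) to (7.2, 4.9), a distance of √(1.0² + 1.6²) ≈ 1.9.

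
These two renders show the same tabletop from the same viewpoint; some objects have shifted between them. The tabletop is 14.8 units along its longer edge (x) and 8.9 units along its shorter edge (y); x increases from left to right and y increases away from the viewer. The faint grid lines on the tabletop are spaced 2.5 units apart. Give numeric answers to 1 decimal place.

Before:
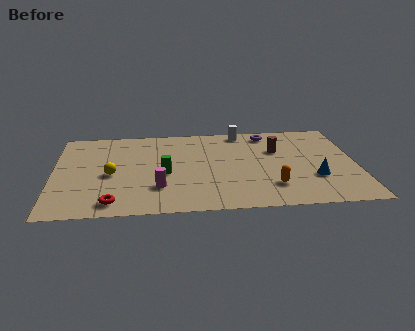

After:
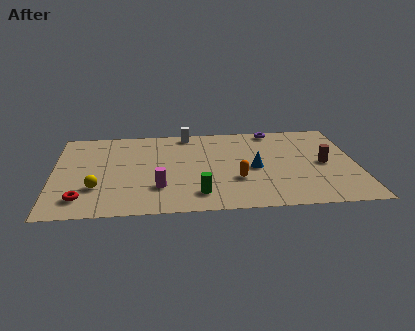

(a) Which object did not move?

the magenta cylinder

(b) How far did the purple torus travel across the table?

0.5

The purple torus was near (10.6, 7.7) before and (10.9, 8.1) after, so it travelled √(0.3² + 0.4²) ≈ 0.5 units.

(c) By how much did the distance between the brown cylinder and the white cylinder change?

+4.9

The distance was about 2.7 in the first image and 7.6 in the second, so they moved 4.9 units further apart.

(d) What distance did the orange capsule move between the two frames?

1.9

The orange capsule moved from about (10.6, 2.2) to (8.9, 3.0), a distance of √(1.7² + 0.8²) ≈ 1.9.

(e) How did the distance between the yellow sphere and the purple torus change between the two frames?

+1.7

The distance was about 8.6 in the first image and 10.3 in the second, so they moved 1.7 units further apart.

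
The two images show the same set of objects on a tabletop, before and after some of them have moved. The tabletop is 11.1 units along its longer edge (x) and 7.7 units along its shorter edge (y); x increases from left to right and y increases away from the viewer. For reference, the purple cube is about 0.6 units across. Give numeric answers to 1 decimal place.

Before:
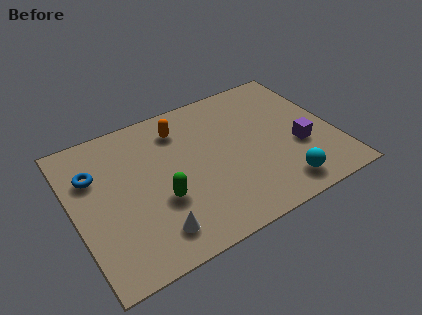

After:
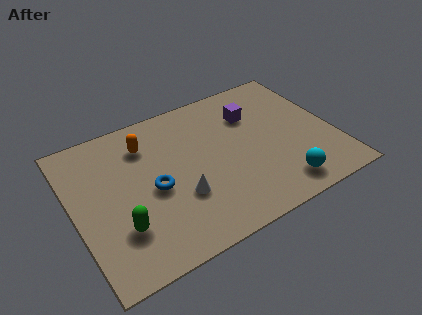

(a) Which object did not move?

the cyan sphere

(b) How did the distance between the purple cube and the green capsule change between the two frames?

+1.0

Before: roughly 6.0 units apart; after: 7.0. That's 1.0 units further apart.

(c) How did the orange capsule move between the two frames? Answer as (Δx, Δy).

(-1.5, -0.2)

The orange capsule was at about (4.8, 6.1) and moved to about (3.3, 5.9).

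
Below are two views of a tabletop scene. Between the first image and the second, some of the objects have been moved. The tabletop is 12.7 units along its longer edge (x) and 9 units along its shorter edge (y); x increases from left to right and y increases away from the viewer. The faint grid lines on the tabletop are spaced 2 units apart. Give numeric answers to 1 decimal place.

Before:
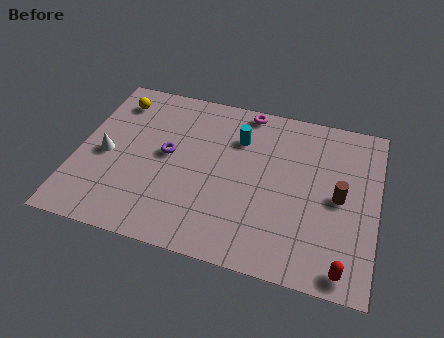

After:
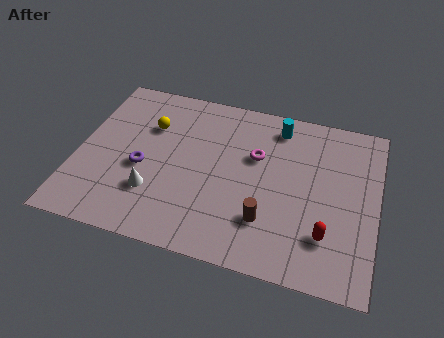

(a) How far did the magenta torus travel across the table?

2.6

From (6.9, 8.2) to (7.5, 5.7), the magenta torus covered √(0.6² + 2.5²) ≈ 2.6 units.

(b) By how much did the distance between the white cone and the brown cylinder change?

-5.1

They were about 9.9 units apart before and 4.8 after — 5.1 units closer together.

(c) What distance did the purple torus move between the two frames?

1.4

The purple torus moved from about (3.8, 4.8) to (2.8, 3.8), a distance of √(1.0² + 1.0²) ≈ 1.4.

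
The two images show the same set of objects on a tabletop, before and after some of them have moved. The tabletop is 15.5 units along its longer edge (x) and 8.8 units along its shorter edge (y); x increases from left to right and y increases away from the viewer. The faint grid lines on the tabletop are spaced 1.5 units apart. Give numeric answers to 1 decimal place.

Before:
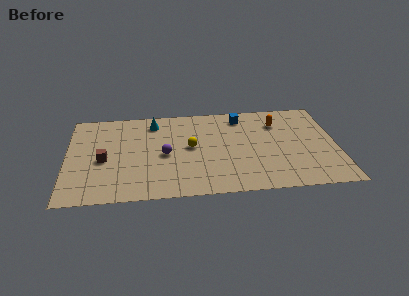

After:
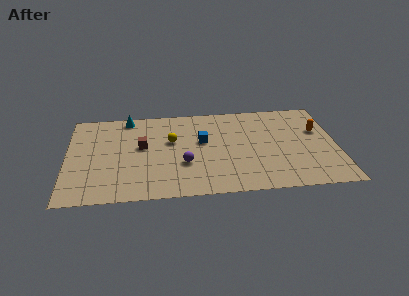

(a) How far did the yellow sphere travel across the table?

1.3

From (7.1, 4.7) to (6.0, 5.4), the yellow sphere covered √(1.1² + 0.7²) ≈ 1.3 units.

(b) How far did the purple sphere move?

1.5

The purple sphere was near (5.6, 4.1) before and (6.7, 3.1) after, so it travelled √(1.1² + 1.0²) ≈ 1.5 units.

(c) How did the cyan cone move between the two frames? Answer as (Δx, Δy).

(-1.5, 0.6)

From the two frames, the cyan cone sits at roughly (5.0, 7.3) before and (3.5, 7.9) after.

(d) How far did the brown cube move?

2.5

The brown cube moved from about (2.1, 3.9) to (4.3, 5.0), a distance of √(2.2² + 1.1²) ≈ 2.5.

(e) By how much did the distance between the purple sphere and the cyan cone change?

+2.5

Before: roughly 3.3 units apart; after: 5.8. That's 2.5 units further apart.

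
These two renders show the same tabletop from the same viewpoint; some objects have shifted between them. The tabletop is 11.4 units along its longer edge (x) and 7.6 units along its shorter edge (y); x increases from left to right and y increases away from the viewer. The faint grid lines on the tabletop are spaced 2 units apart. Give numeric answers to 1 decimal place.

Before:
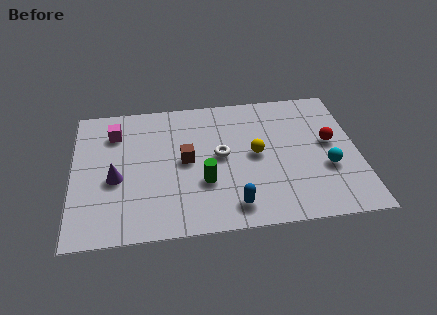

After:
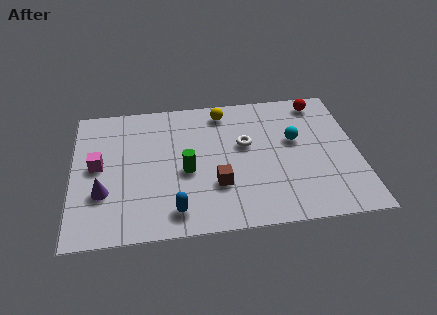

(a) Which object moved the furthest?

the yellow sphere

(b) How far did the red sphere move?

2.4

From (10.3, 4.2) to (10.0, 6.6), the red sphere covered √(0.3² + 2.4²) ≈ 2.4 units.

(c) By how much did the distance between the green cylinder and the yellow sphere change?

+1.1

Before: roughly 2.5 units apart; after: 3.6. That's 1.1 units further apart.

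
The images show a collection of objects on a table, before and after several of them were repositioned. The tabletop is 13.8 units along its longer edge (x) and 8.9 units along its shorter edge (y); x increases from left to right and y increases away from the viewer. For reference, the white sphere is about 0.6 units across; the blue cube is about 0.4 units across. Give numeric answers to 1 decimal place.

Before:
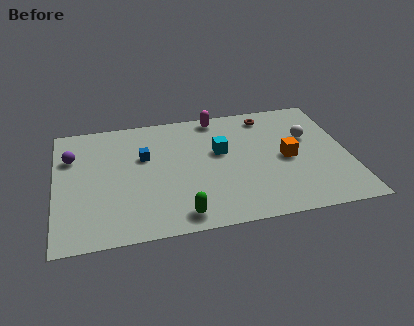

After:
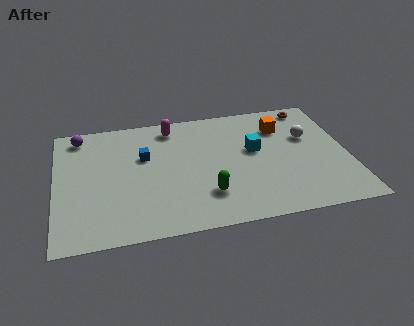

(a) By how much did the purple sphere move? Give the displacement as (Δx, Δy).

(0.4, 1.5)

The purple sphere started near (0.8, 6.2) and ended near (1.2, 7.7).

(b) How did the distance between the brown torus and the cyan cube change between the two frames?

+0.7

Before: roughly 3.3 units apart; after: 4.0. That's 0.7 units further apart.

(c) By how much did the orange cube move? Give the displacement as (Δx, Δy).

(-0.1, 2.4)

The orange cube started near (10.9, 4.2) and ended near (10.8, 6.6).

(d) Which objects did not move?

the blue cube and the white sphere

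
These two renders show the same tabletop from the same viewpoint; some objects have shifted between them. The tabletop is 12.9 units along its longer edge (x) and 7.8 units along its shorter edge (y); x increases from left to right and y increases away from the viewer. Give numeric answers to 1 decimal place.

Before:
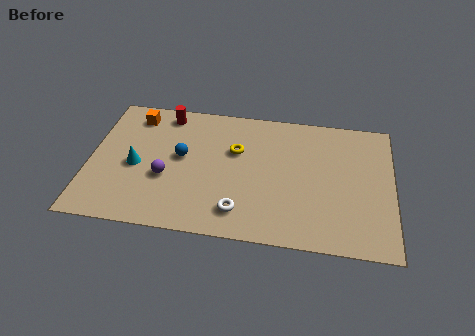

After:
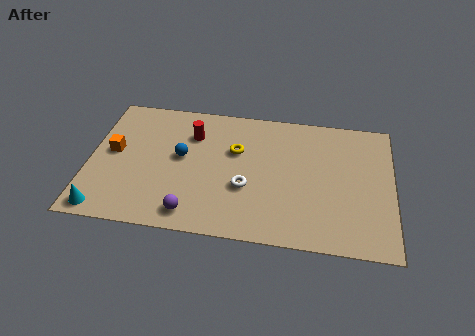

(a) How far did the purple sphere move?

2.2

From (3.3, 3.0) to (4.5, 1.1), the purple sphere covered √(1.2² + 1.9²) ≈ 2.2 units.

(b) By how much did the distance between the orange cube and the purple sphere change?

+0.9

The distance was about 3.8 in the first image and 4.7 in the second, so they moved 0.9 units further apart.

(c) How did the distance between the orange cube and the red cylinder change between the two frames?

+2.3

Before: roughly 1.3 units apart; after: 3.6. That's 2.3 units further apart.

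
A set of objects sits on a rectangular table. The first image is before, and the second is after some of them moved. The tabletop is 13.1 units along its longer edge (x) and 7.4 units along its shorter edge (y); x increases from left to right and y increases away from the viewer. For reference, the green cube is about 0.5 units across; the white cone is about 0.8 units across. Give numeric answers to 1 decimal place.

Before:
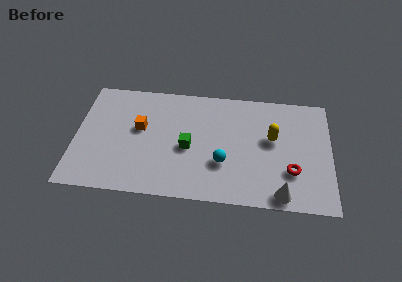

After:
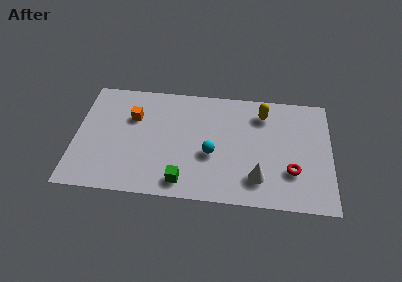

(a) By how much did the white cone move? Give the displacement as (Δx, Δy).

(-1.2, 0.9)

From the two frames, the white cone sits at roughly (10.6, 0.8) before and (9.4, 1.7) after.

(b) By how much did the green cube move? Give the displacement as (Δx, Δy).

(-0.2, -2.2)

The green cube was at about (5.8, 3.3) and moved to about (5.6, 1.1).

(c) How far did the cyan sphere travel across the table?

0.8

From (7.6, 2.5) to (7.0, 3.0), the cyan sphere covered √(0.6² + 0.5²) ≈ 0.8 units.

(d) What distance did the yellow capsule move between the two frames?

1.7

The yellow capsule moved from about (10.1, 4.3) to (9.6, 5.9), a distance of √(0.5² + 1.6²) ≈ 1.7.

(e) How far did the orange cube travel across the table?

0.8

The orange cube was near (3.3, 4.3) before and (2.9, 5.0) after, so it travelled √(0.4² + 0.7²) ≈ 0.8 units.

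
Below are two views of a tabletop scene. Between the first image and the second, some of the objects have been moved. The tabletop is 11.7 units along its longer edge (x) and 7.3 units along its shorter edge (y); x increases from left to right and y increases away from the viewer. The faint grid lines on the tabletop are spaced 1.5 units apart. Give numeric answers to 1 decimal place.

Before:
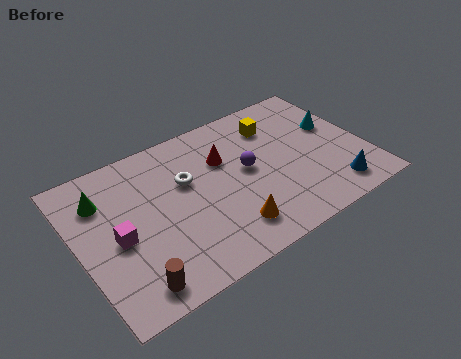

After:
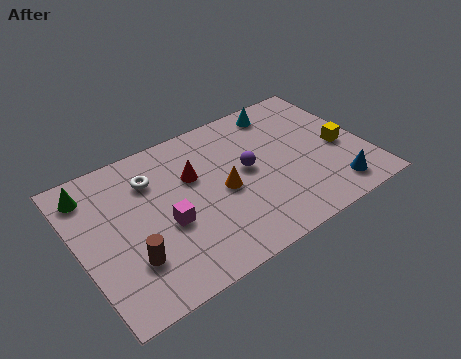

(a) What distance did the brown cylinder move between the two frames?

1.1

The brown cylinder moved from about (1.7, 1.0) to (1.8, 2.1), a distance of √(0.1² + 1.1²) ≈ 1.1.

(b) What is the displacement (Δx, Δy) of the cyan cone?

(-1.9, 1.9)

The cyan cone started near (10.7, 4.4) and ended near (8.8, 6.3).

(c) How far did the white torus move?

1.5

The white torus moved from about (4.5, 4.6) to (3.2, 5.4), a distance of √(1.3² + 0.8²) ≈ 1.5.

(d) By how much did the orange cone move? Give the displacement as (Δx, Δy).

(0.1, 1.9)

The orange cone started near (5.7, 1.5) and ended near (5.8, 3.4).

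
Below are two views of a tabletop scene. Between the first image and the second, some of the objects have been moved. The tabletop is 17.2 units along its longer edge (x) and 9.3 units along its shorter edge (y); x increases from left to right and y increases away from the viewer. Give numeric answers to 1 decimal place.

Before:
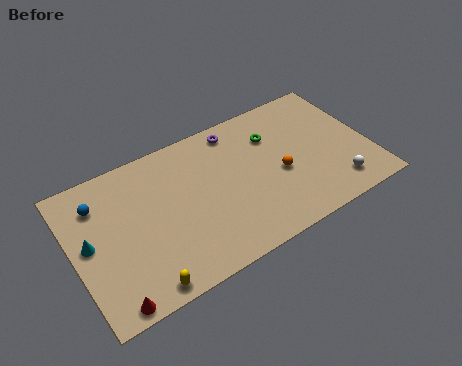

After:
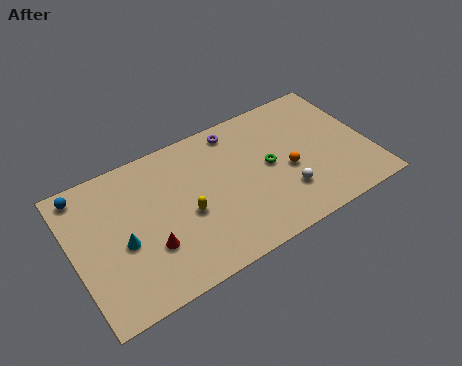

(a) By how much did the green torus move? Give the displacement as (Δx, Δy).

(-0.5, -1.9)

From the two frames, the green torus sits at roughly (11.9, 6.7) before and (11.4, 4.8) after.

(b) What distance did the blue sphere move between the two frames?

1.3

From (1.7, 7.1) to (1.0, 8.2), the blue sphere covered √(0.7² + 1.1²) ≈ 1.3 units.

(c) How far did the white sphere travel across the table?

3.0

From (14.9, 1.7) to (12.0, 2.6), the white sphere covered √(2.9² + 0.9²) ≈ 3.0 units.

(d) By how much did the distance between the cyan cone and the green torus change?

-2.4

The distance was about 11.1 in the first image and 8.7 in the second, so they moved 2.4 units closer together.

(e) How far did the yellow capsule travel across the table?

4.3

The yellow capsule was near (3.4, 0.9) before and (6.4, 4.0) after, so it travelled √(3.0² + 3.1²) ≈ 4.3 units.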